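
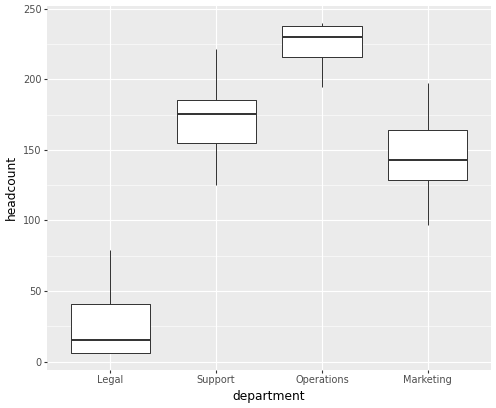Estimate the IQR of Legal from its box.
Q3 ≈ 40, Q1 ≈ 0; IQR ≈ 40.

≈ 40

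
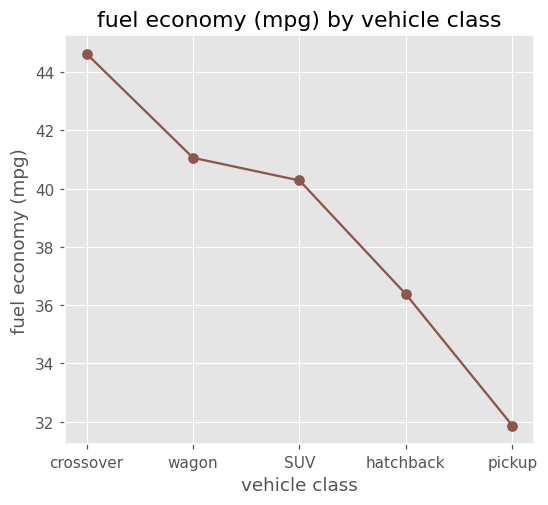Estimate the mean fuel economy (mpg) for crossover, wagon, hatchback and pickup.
(44 + 42 + 36 + 32) / 4 ≈ 38.

≈ 38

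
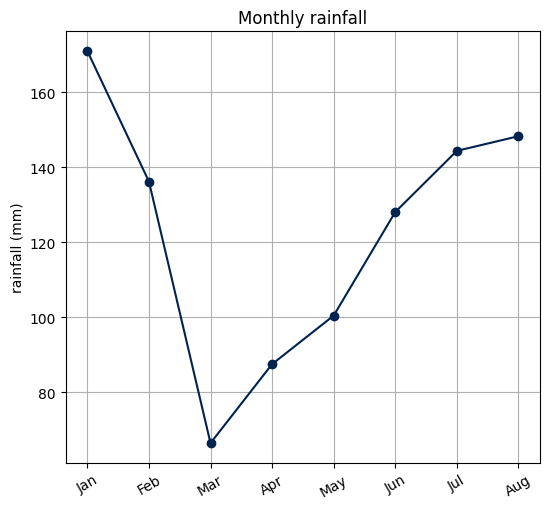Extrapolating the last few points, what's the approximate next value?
≈ 160

Last three: 130, 140, 150 → slope ≈ 10/step → next ≈ 160.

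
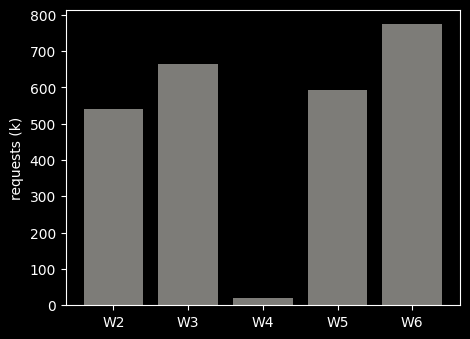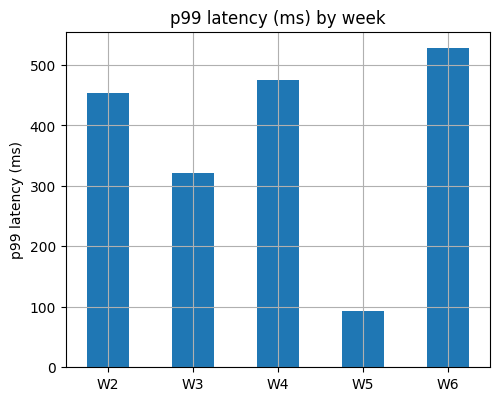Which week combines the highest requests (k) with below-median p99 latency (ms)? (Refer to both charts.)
W3

Chart 2 median p99 latency (ms) ≈ 450; below-median weeks: W3, W5. Among those, W3 has the highest requests (k) (≈ 700).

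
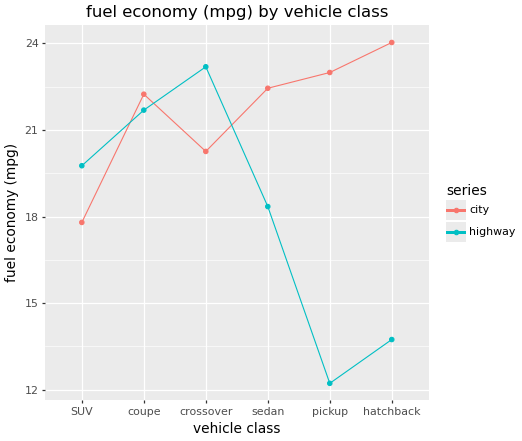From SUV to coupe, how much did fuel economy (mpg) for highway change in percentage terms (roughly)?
≈ +10%

SUV ≈ 20, coupe ≈ 22; (22 − 20) / 20 ≈ +10%.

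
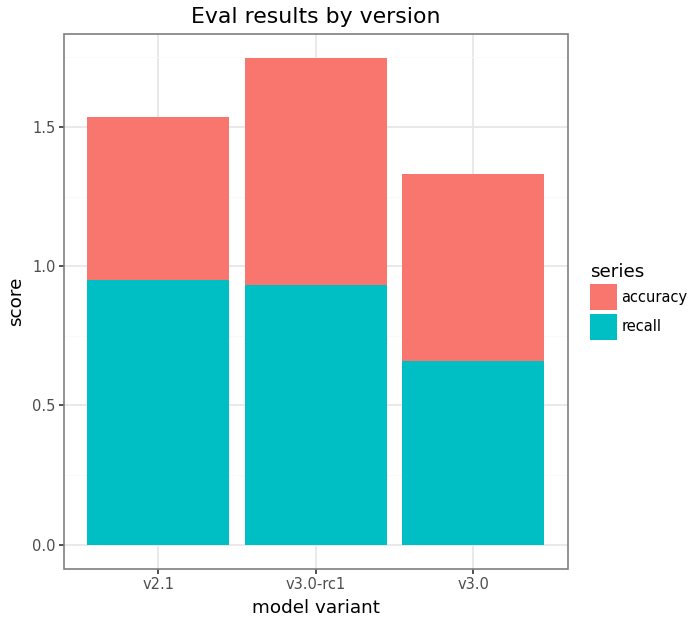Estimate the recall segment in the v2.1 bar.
≈ 1.0

recall top ≈ 1.0, bottom ≈ 0.0; segment ≈ 1.0.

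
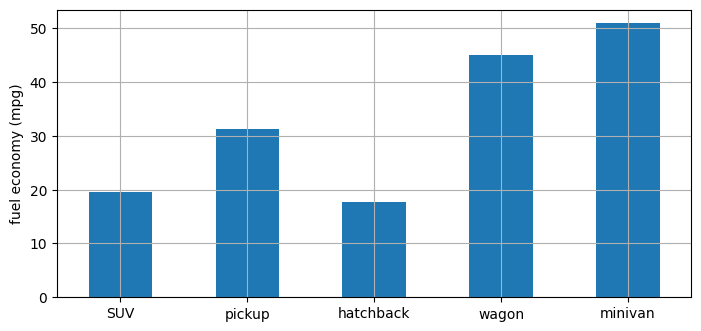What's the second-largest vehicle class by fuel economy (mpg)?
Top 3: minivan ≈ 50, wagon ≈ 45, pickup ≈ 30.

wagon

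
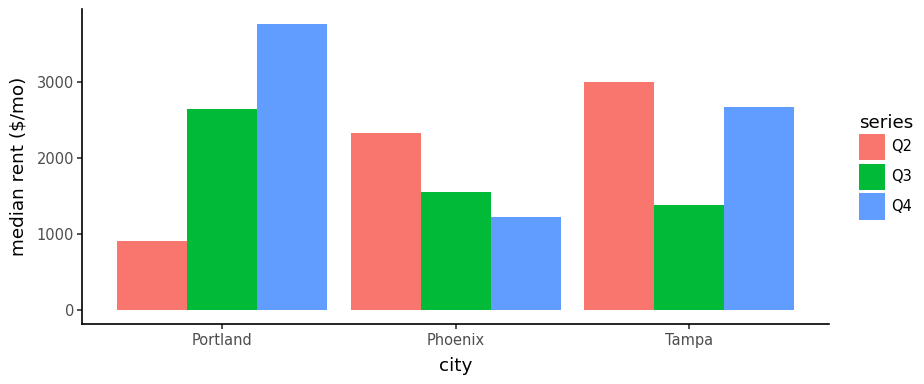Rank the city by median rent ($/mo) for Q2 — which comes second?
Phoenix

Top 3 for Q2: Tampa ≈ 3000, Phoenix ≈ 2500, Portland ≈ 1000.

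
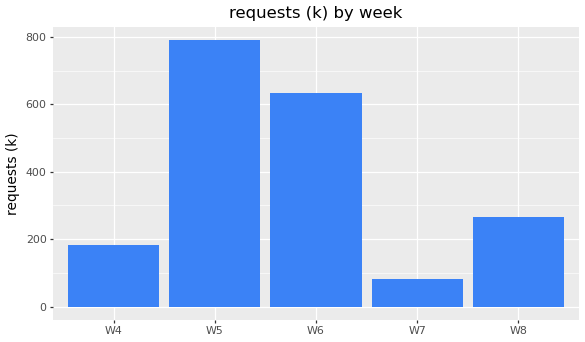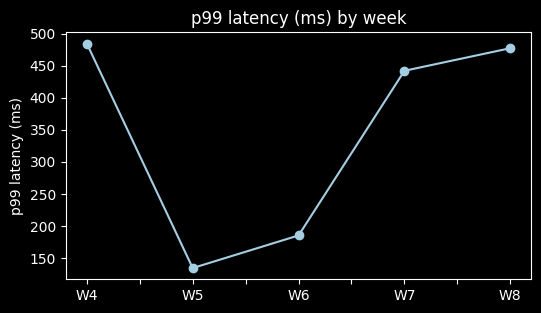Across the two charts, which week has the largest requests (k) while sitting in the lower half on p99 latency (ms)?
W5

Chart 2 median p99 latency (ms) ≈ 450; below-median weeks: W5, W6. Among those, W5 has the highest requests (k) (≈ 800).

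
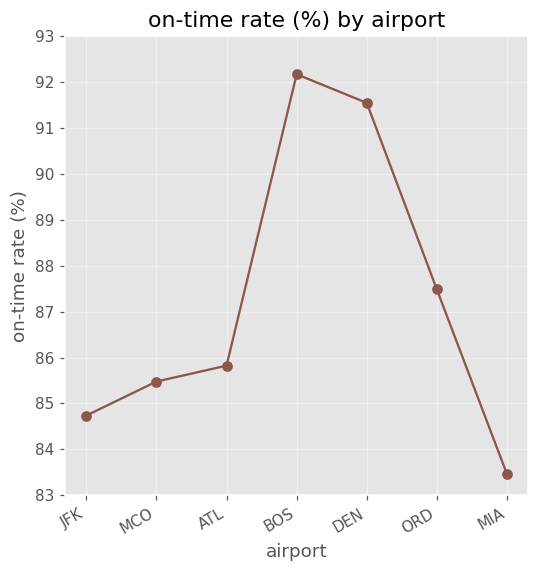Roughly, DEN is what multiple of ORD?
≈ 1.06×

DEN ≈ 92, ORD ≈ 87; 92/87 ≈ 1.06.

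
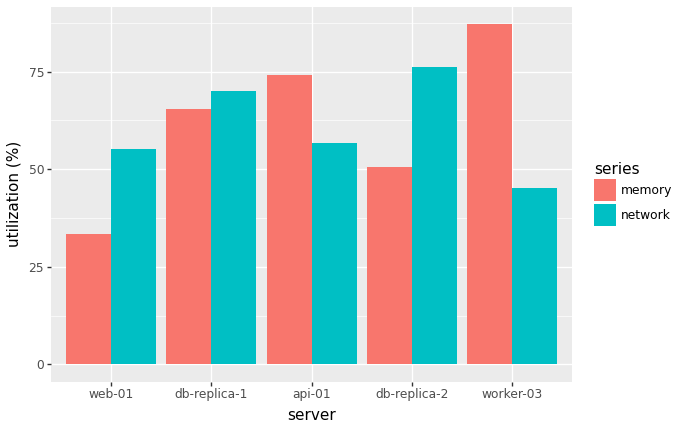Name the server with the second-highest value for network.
Top 3 for network: db-replica-2 ≈ 80, db-replica-1 ≈ 70, api-01 ≈ 60.

db-replica-1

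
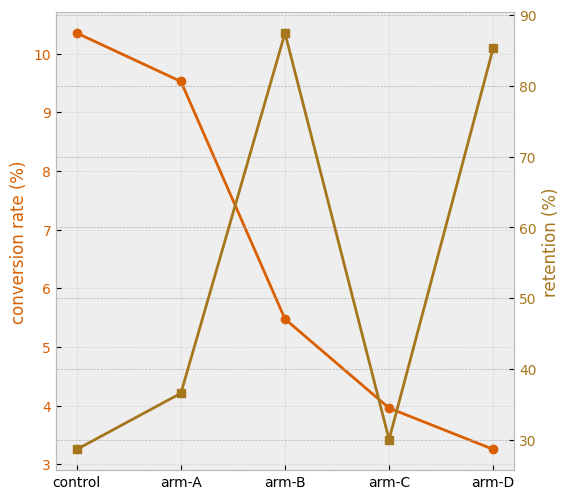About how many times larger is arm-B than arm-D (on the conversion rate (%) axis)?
≈ 1.67×

arm-B ≈ 5, arm-D ≈ 3; 5/3 ≈ 1.67.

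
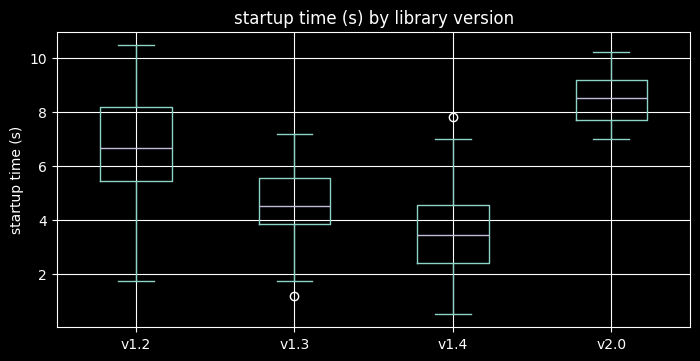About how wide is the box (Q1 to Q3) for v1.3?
≈ 1.5

Q3 ≈ 5.5, Q1 ≈ 4.0; IQR ≈ 1.5.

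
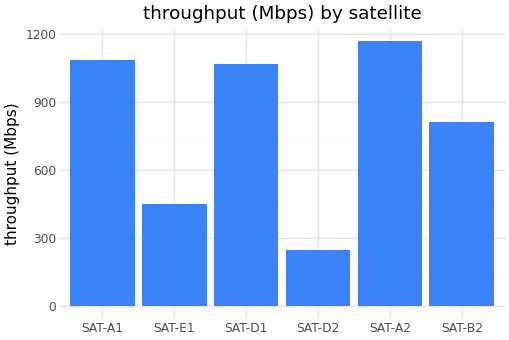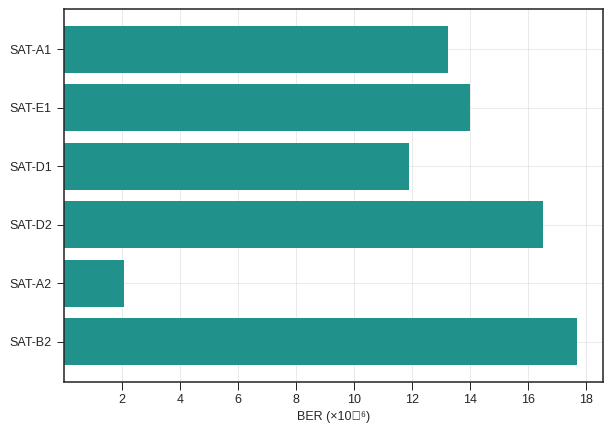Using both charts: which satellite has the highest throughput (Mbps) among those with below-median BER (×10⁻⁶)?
SAT-A2

Chart 2 median BER (×10⁻⁶) ≈ 14; below-median satellites: SAT-A1, SAT-D1, SAT-A2. Among those, SAT-A2 has the highest throughput (Mbps) (≈ 1200).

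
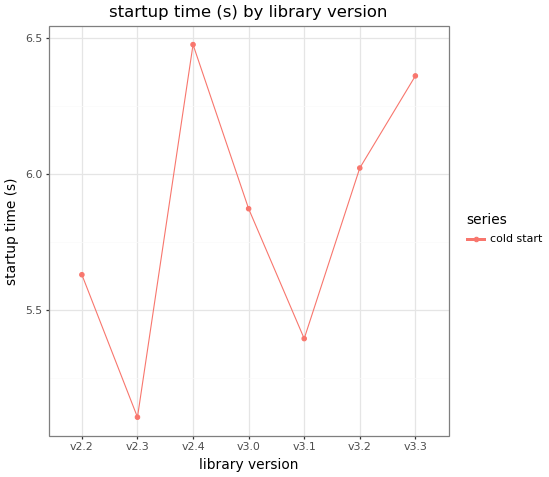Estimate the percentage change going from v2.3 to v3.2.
≈ +15.4%

v2.3 ≈ 5.2, v3.2 ≈ 6.0; (6.0 − 5.2) / 5.2 ≈ +15.4%.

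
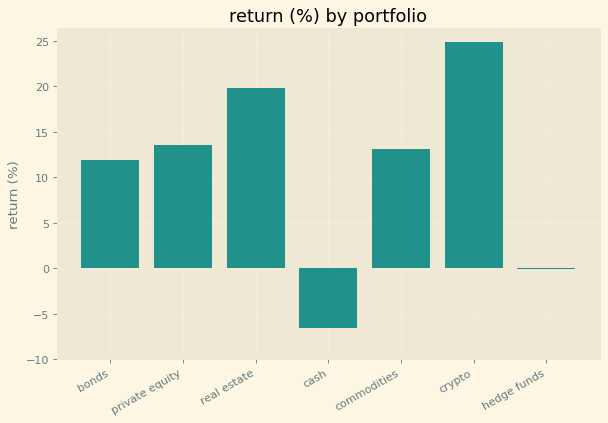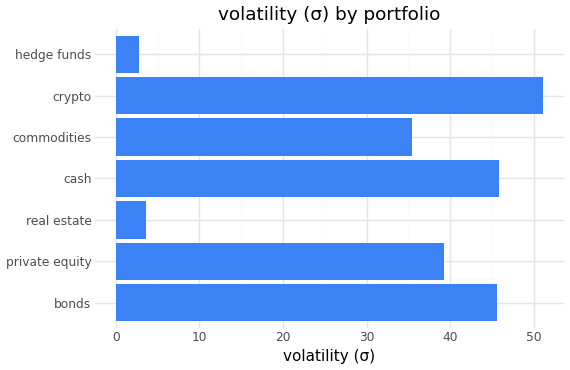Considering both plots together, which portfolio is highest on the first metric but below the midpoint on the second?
Chart 2 median volatility (σ) ≈ 40; below-median portfolios: real estate, commodities, hedge funds. Among those, real estate has the highest return (%) (≈ 20).

real estate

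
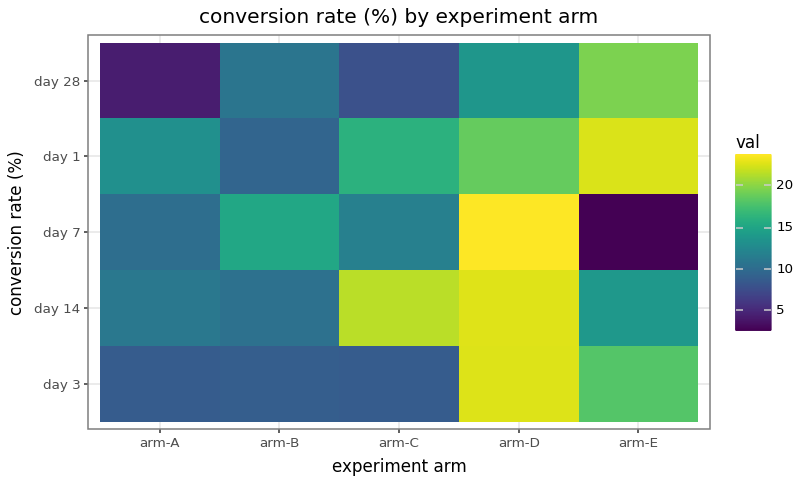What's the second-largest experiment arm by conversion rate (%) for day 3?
arm-E

Top 3 for day 3: arm-D ≈ 22, arm-E ≈ 18, arm-B ≈ 8.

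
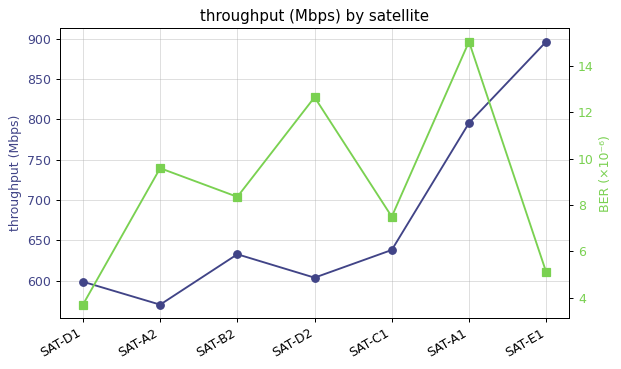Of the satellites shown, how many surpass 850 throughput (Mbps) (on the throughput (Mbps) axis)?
Above 850: SAT-E1.

1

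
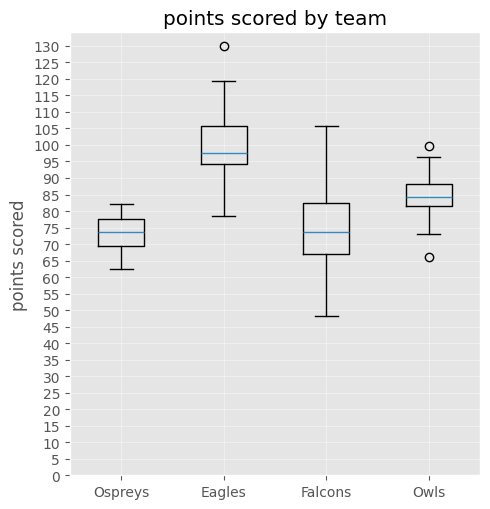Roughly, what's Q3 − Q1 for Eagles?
≈ 10

Q3 ≈ 105, Q1 ≈ 95; IQR ≈ 10.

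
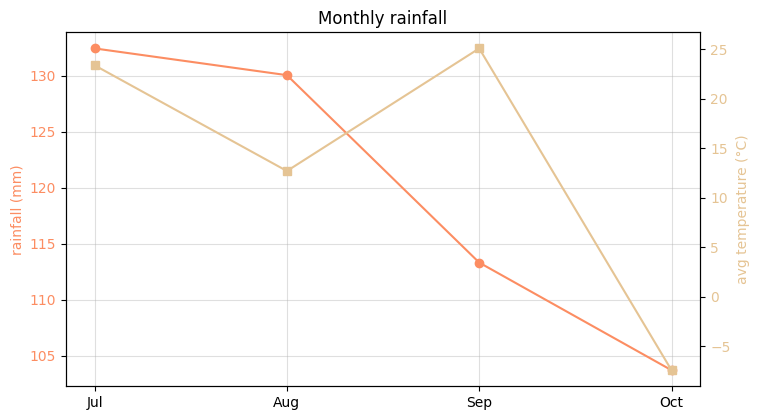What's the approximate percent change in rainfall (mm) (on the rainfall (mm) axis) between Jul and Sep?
Jul ≈ 130, Sep ≈ 115; (115 − 130) / 130 ≈ -11.5%.

≈ -11.5%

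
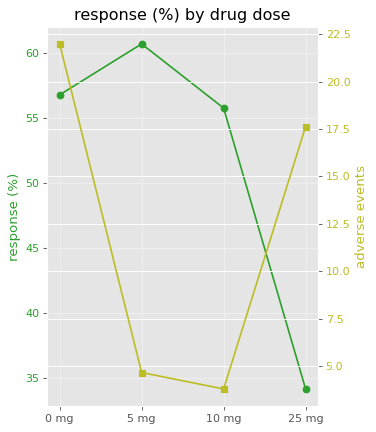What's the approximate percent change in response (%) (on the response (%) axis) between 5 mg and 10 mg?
5 mg ≈ 60, 10 mg ≈ 55; (55 − 60) / 60 ≈ -8.3%.

≈ -8.3%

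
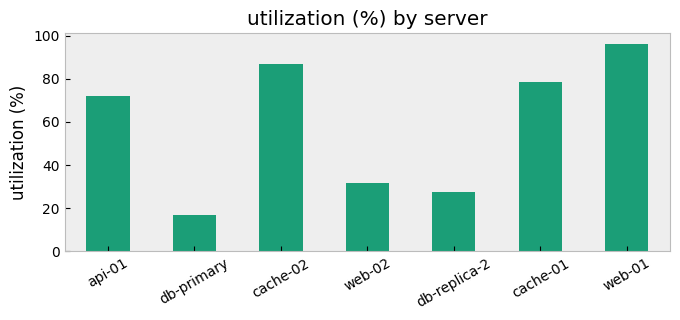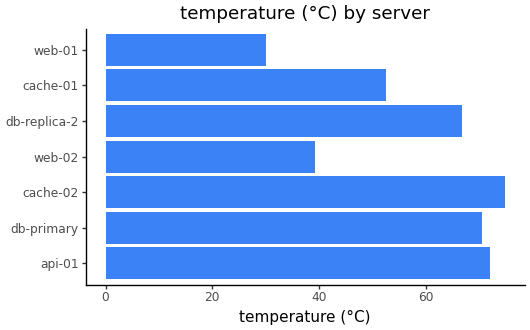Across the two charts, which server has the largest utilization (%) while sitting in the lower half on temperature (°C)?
web-01

Chart 2 median temperature (°C) ≈ 70; below-median servers: web-02, cache-01, web-01. Among those, web-01 has the highest utilization (%) (≈ 100).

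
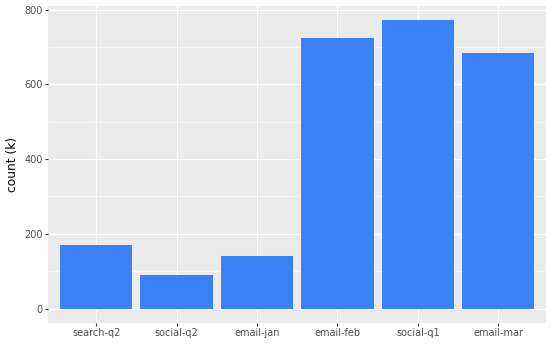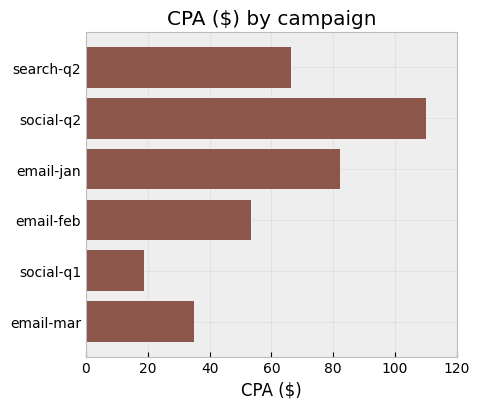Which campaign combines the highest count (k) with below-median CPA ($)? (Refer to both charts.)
social-q1

Chart 2 median CPA ($) ≈ 60; below-median campaigns: email-feb, social-q1, email-mar. Among those, social-q1 has the highest count (k) (≈ 800).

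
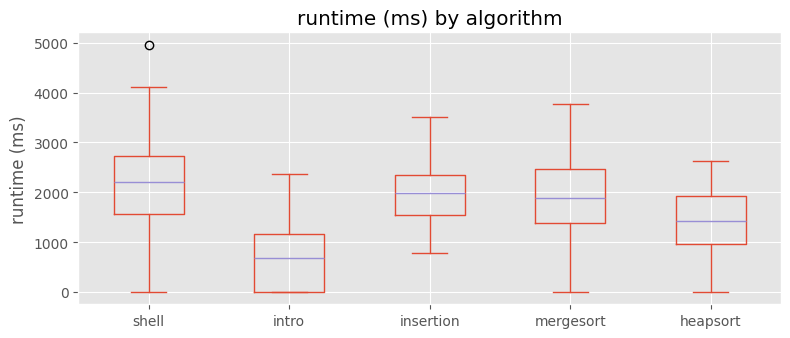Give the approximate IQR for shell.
Q3 ≈ 2800, Q1 ≈ 1600; IQR ≈ 1200.

≈ 1200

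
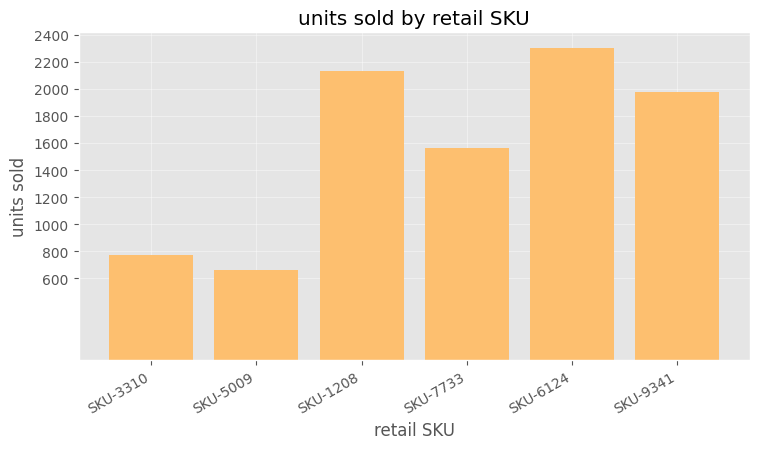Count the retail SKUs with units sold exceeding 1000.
4

Above 1000: SKU-1208, SKU-7733, SKU-6124, SKU-9341.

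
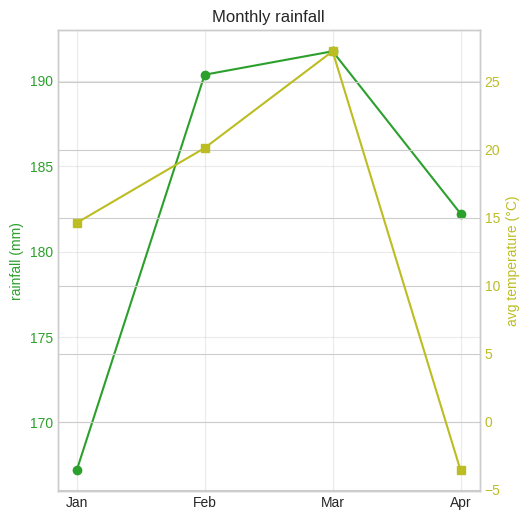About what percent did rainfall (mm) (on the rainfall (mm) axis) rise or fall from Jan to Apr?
Jan ≈ 165, Apr ≈ 180; (180 − 165) / 165 ≈ +9.1%.

≈ +9.1%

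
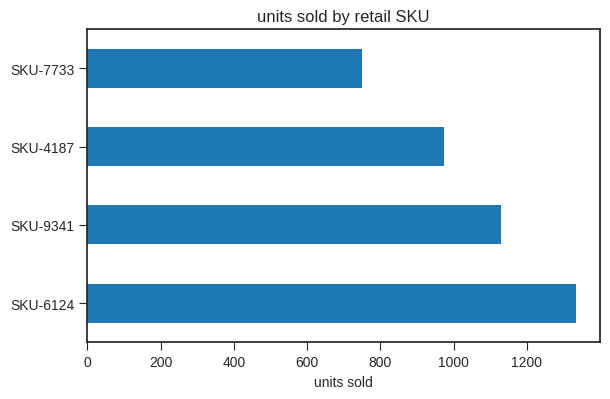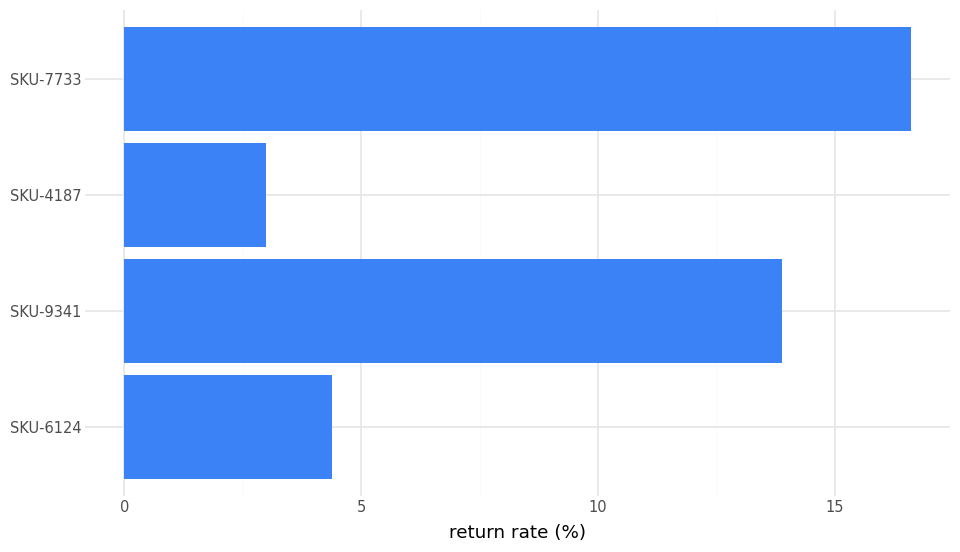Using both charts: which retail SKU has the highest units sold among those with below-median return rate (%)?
SKU-6124

Chart 2 median return rate (%) ≈ 10; below-median retail SKUs: SKU-6124, SKU-4187. Among those, SKU-6124 has the highest units sold (≈ 1400).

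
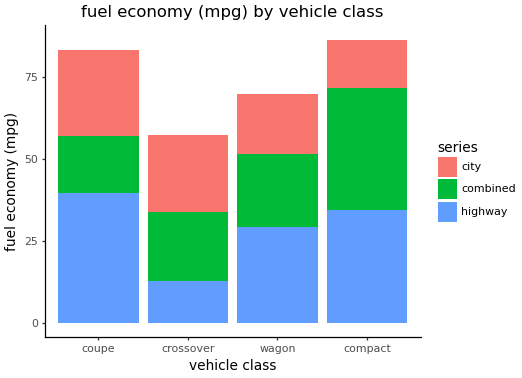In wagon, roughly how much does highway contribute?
≈ 30

highway top ≈ 30, bottom ≈ 0; segment ≈ 30.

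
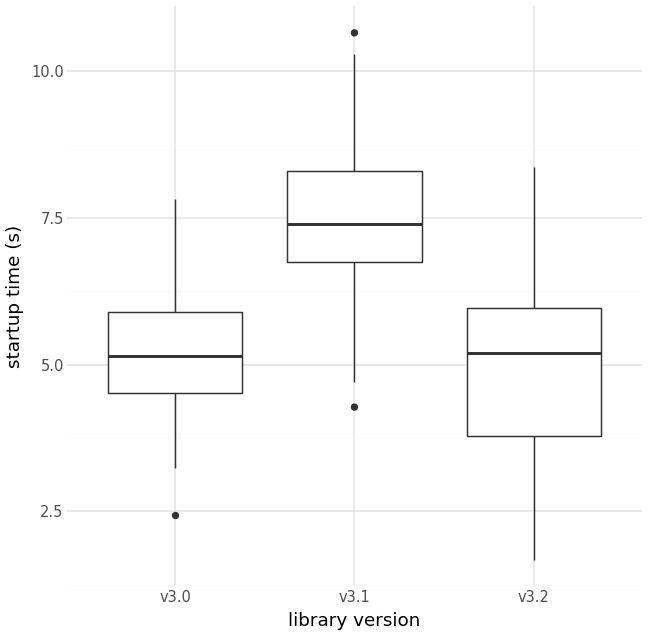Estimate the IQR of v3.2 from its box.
Q3 ≈ 6.0, Q1 ≈ 4.0; IQR ≈ 2.0.

≈ 2.0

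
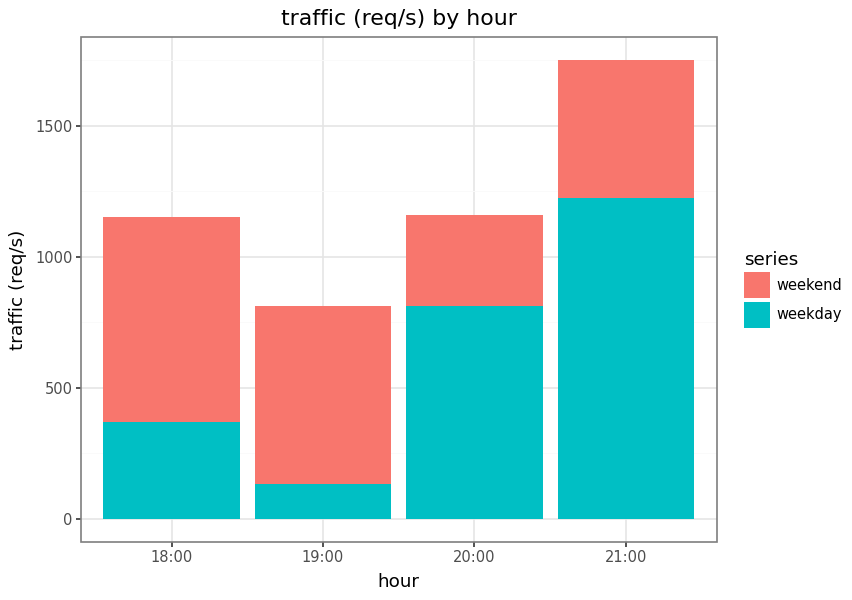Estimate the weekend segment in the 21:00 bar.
≈ 600

weekend top ≈ 1800, bottom ≈ 1200; segment ≈ 600.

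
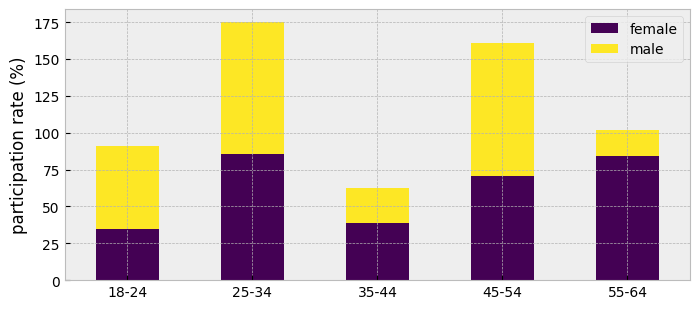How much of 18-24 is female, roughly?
≈ 40

female top ≈ 40, bottom ≈ 0; segment ≈ 40.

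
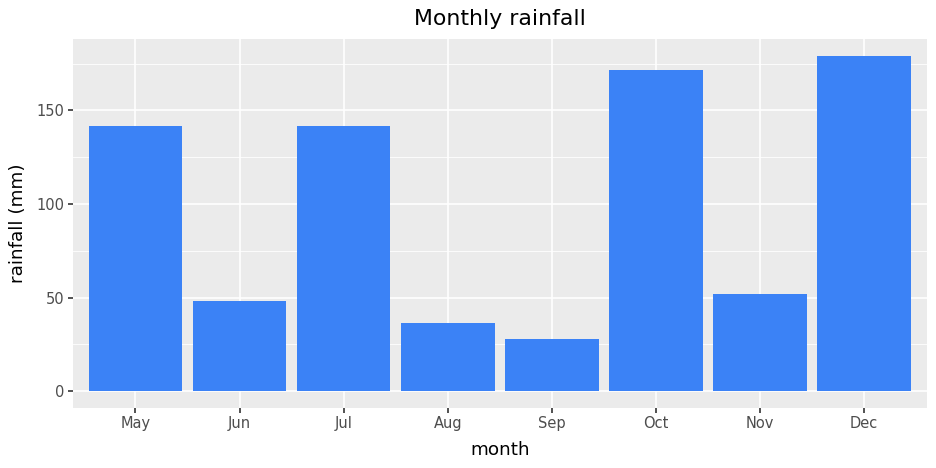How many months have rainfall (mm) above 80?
4

Above 80: May, Jul, Oct, Dec.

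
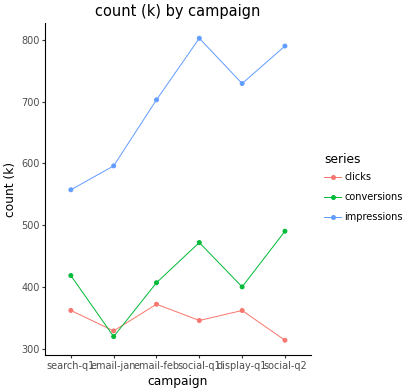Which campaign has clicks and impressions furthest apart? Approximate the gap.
social-q2: clicks ≈ 300, impressions ≈ 800 → gap ≈ 500. Next-largest (social-q1) is only ≈ 450.

social-q2, ≈ 500 k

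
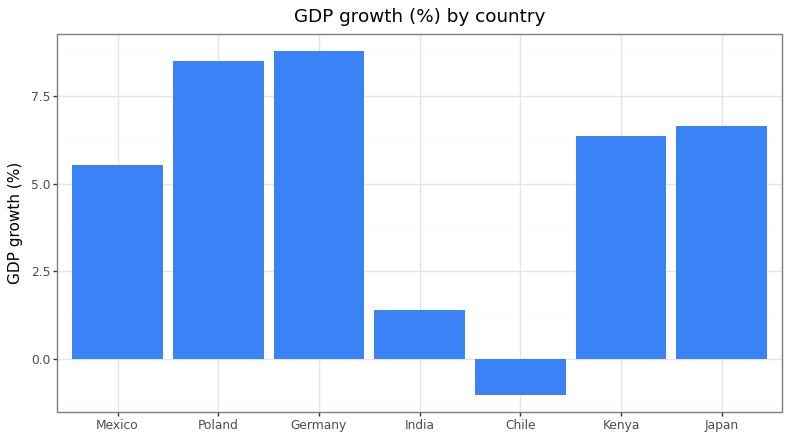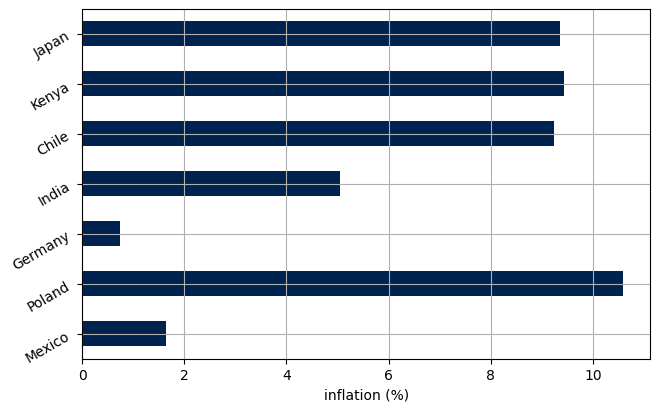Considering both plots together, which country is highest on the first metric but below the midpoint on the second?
Chart 2 median inflation (%) ≈ 9; below-median countries: Mexico, Germany, India. Among those, Germany has the highest GDP growth (%) (≈ 9).

Germany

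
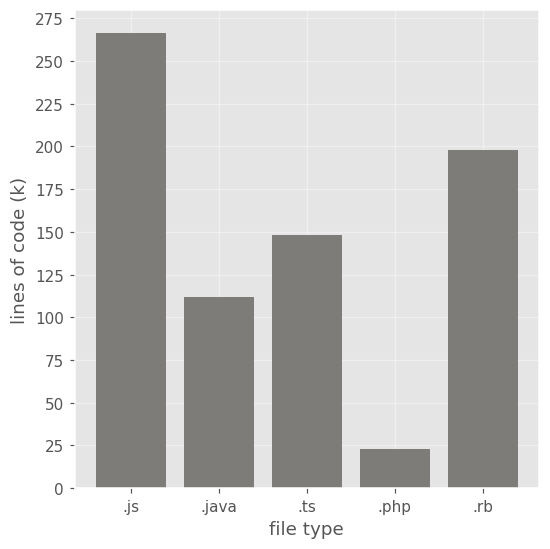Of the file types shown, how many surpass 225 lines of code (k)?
Above 225: .js.

1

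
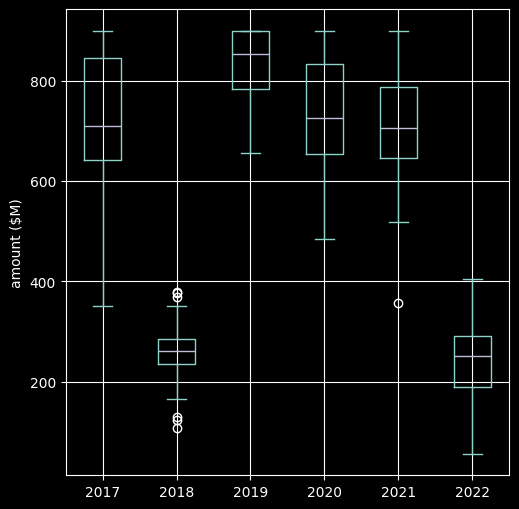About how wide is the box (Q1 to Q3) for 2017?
≈ 200

Q3 ≈ 800, Q1 ≈ 600; IQR ≈ 200.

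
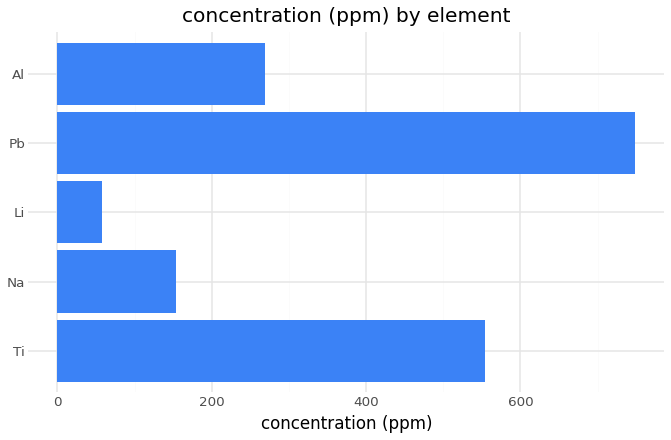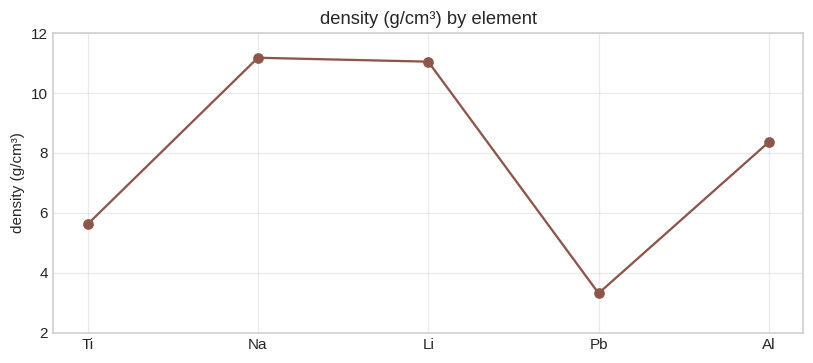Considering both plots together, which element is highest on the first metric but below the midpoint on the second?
Chart 2 median density (g/cm³) ≈ 8; below-median elements: Ti, Pb. Among those, Pb has the highest concentration (ppm) (≈ 700).

Pb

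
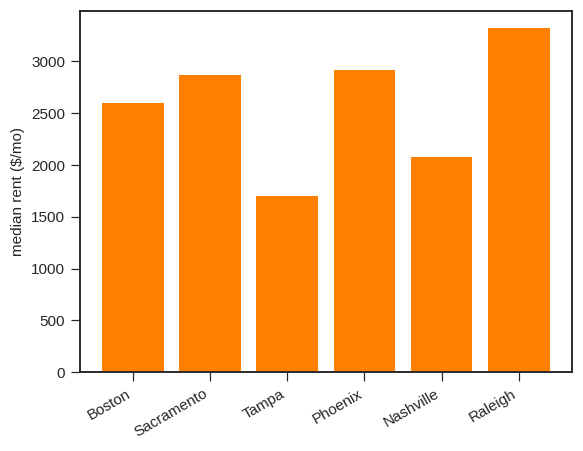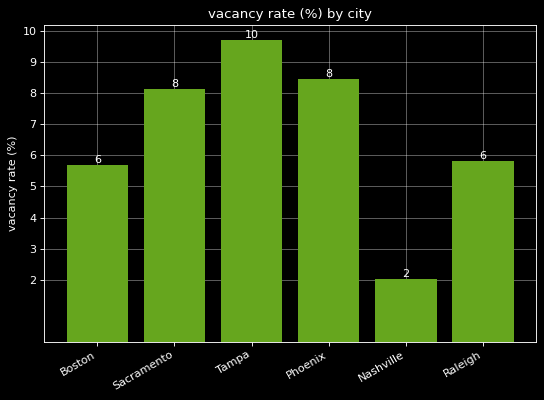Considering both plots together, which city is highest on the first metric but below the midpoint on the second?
Raleigh

Chart 2 median vacancy rate (%) ≈ 7; below-median cities: Boston, Nashville, Raleigh. Among those, Raleigh has the highest median rent ($/mo) (≈ 3500).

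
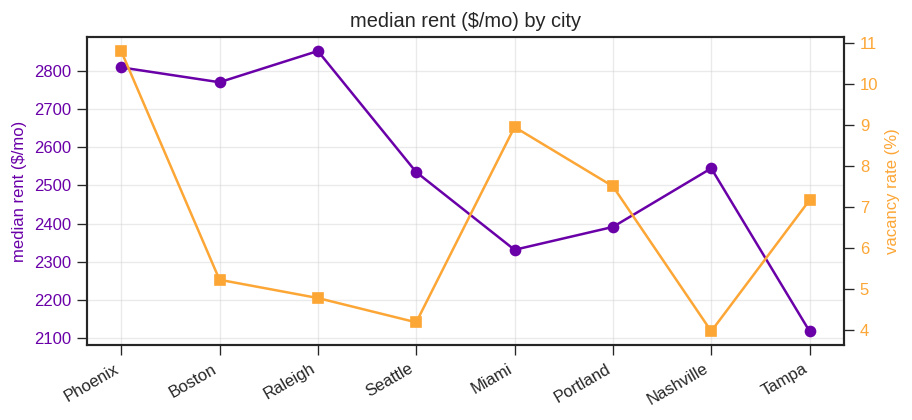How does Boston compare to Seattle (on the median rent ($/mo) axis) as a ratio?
Boston ≈ 2800, Seattle ≈ 2500; 2800/2500 ≈ 1.12.

≈ 1.12×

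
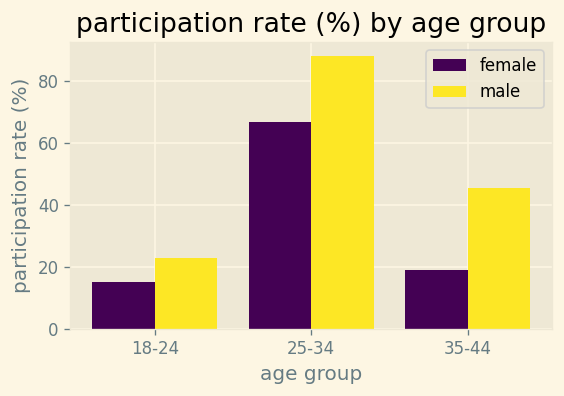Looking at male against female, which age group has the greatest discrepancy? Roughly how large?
35-44: male ≈ 50, female ≈ 20 → gap ≈ 30. Next-largest (25-34) is only ≈ 20.

35-44, ≈ 30 %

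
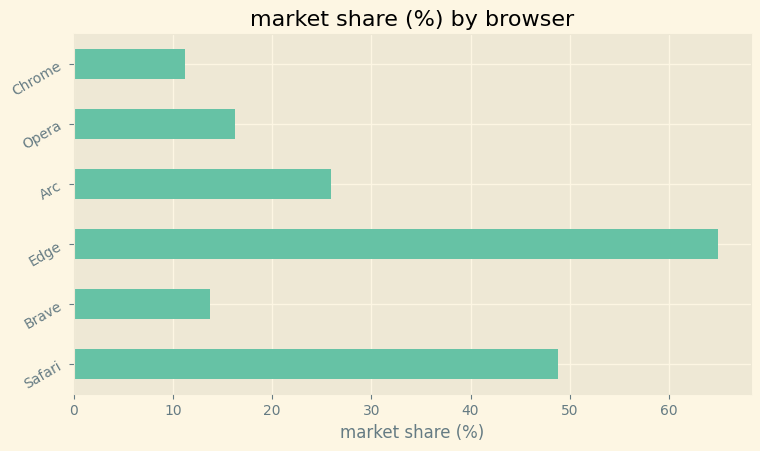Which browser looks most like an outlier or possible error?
Edge

Edge ≈ 60; the rest sit between ≈ 10 and ≈ 50.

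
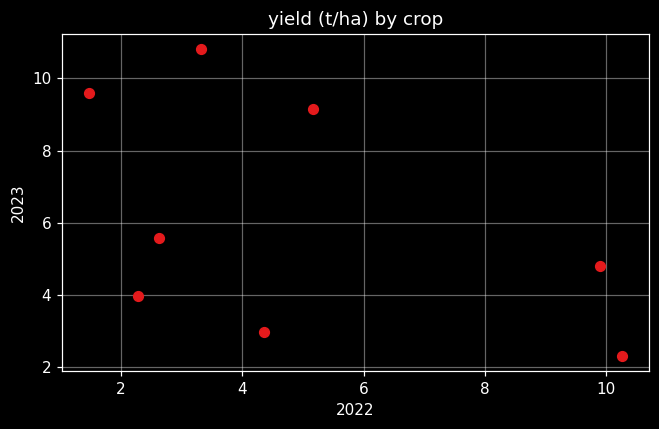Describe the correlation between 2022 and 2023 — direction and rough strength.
Points are negatively correlated; moderate (|r| ≈ 0.5).

negative, moderate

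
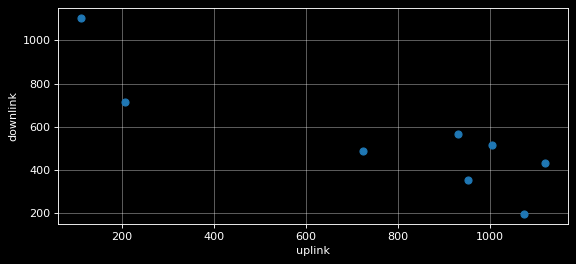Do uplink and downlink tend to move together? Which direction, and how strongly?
negative, strong

Points are negatively correlated; strong (|r| ≈ 0.9).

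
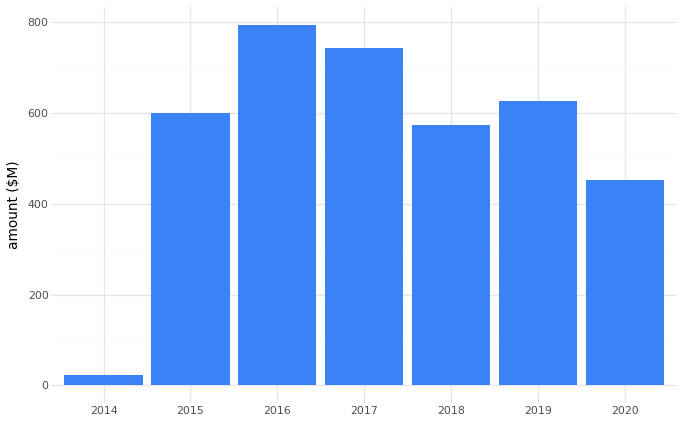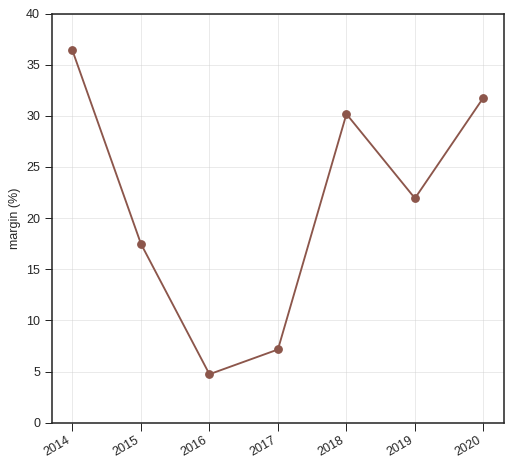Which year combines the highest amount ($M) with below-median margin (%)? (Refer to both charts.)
2016

Chart 2 median margin (%) ≈ 20; below-median years: 2015, 2016, 2017. Among those, 2016 has the highest amount ($M) (≈ 800).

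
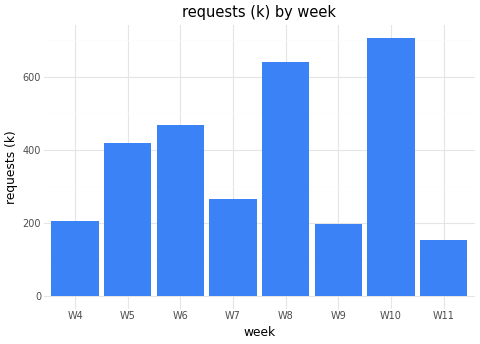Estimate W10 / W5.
W10 ≈ 700, W5 ≈ 400; 700/400 ≈ 1.75.

≈ 1.75×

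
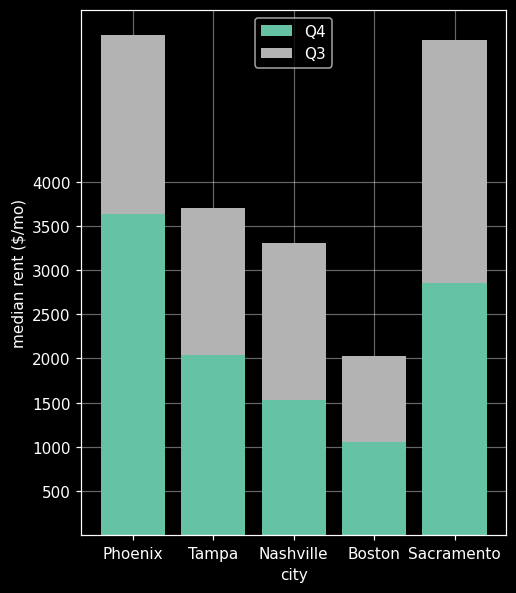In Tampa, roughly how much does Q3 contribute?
≈ 1500

Q3 top ≈ 3500, bottom ≈ 2000; segment ≈ 1500.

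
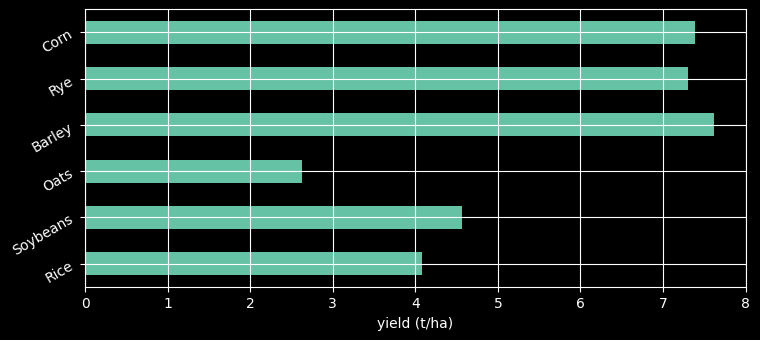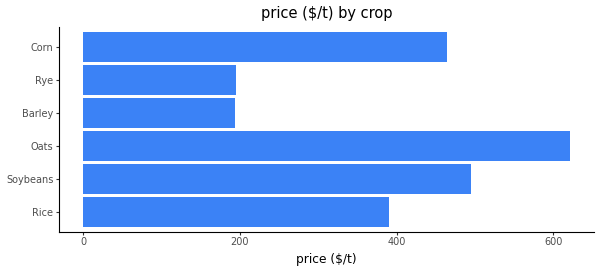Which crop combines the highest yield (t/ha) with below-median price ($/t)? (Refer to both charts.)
Chart 2 median price ($/t) ≈ 400; below-median crops: Rice, Barley, Rye. Among those, Barley has the highest yield (t/ha) (≈ 8).

Barley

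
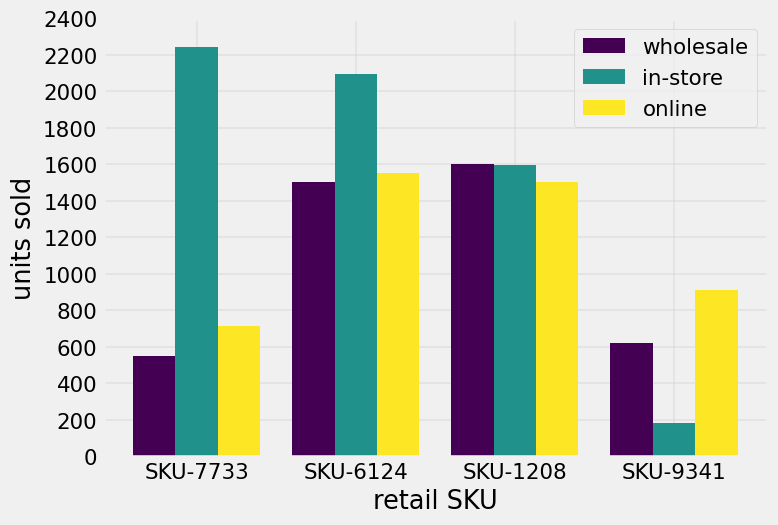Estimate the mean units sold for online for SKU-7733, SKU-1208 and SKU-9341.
(800 + 1600 + 1000) / 3 ≈ 1133.

≈ 1133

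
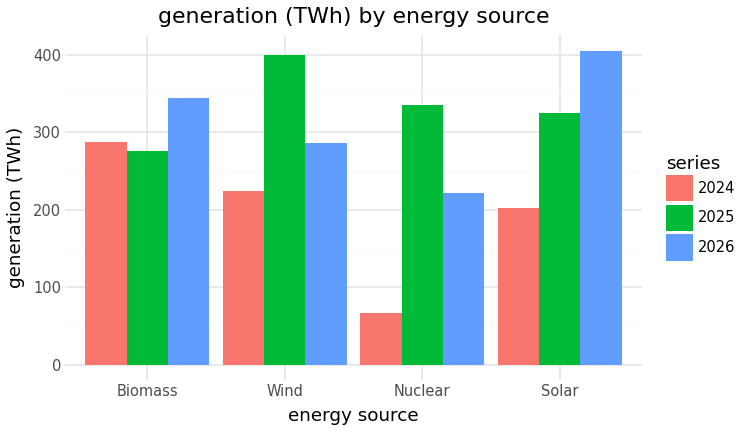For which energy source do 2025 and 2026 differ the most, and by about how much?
Nuclear, ≈ 150 TWh

Nuclear: 2025 ≈ 350, 2026 ≈ 200 → gap ≈ 150. Next-largest (Wind) is only ≈ 100.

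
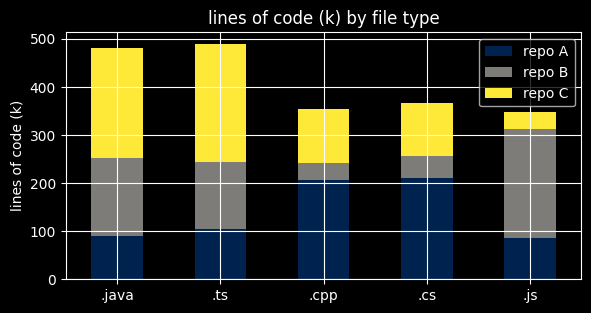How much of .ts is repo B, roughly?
repo B top ≈ 250, bottom ≈ 100; segment ≈ 150.

≈ 150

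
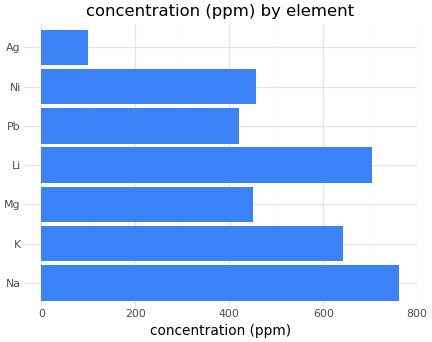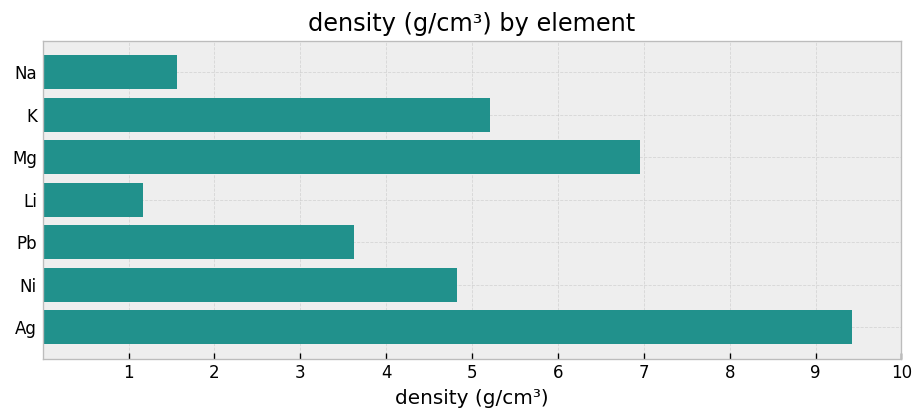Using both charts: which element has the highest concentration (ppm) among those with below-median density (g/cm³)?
Na

Chart 2 median density (g/cm³) ≈ 5; below-median elements: Na, Li, Pb. Among those, Na has the highest concentration (ppm) (≈ 800).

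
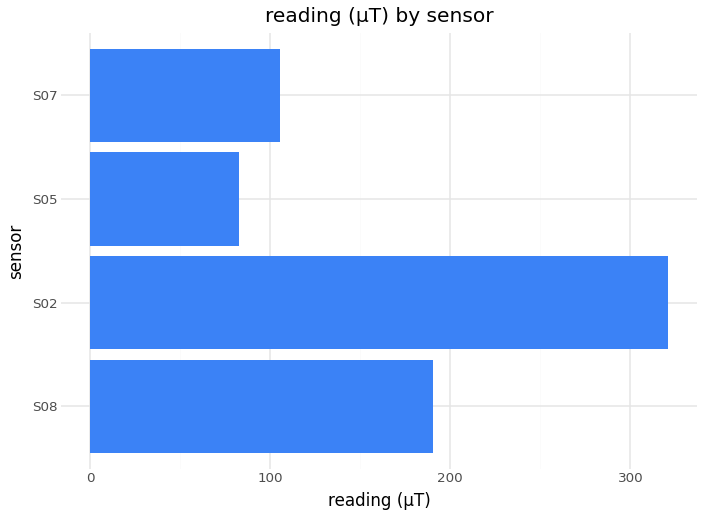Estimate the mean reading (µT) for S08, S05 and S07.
(200 + 100 + 100) / 3 ≈ 133.

≈ 133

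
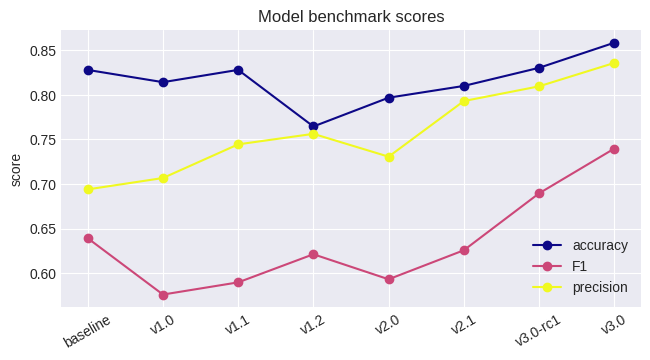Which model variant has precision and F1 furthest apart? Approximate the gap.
v2.1, ≈ 0.15

v2.1: precision ≈ 0.80, F1 ≈ 0.65 → gap ≈ 0.15. Next-largest (v1.1) is only ≈ 0.15.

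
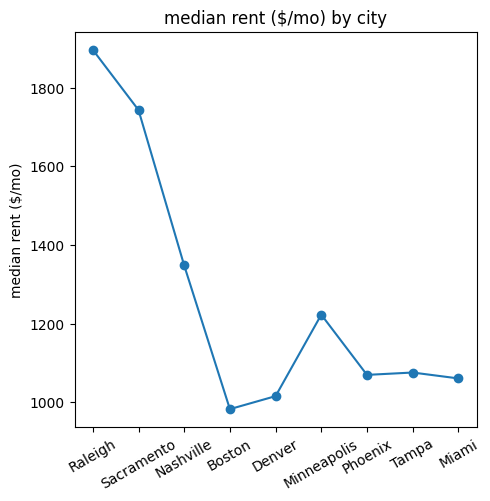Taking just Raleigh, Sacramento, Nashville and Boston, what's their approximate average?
(1900 + 1700 + 1300 + 1000) / 4 ≈ 1475.

≈ 1475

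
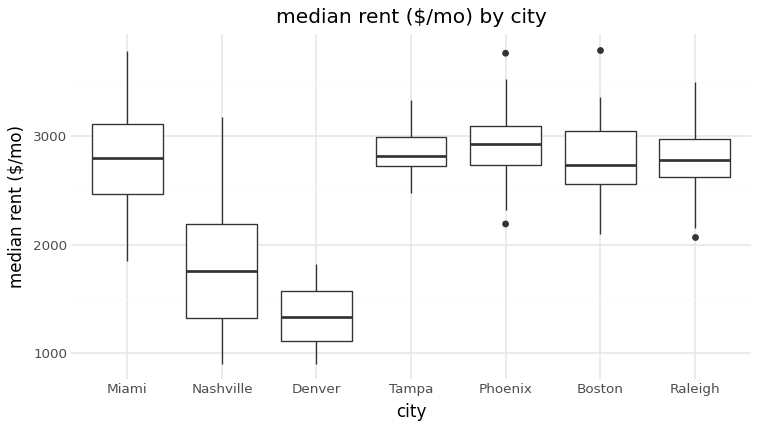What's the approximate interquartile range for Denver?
≈ 400

Q3 ≈ 1600, Q1 ≈ 1200; IQR ≈ 400.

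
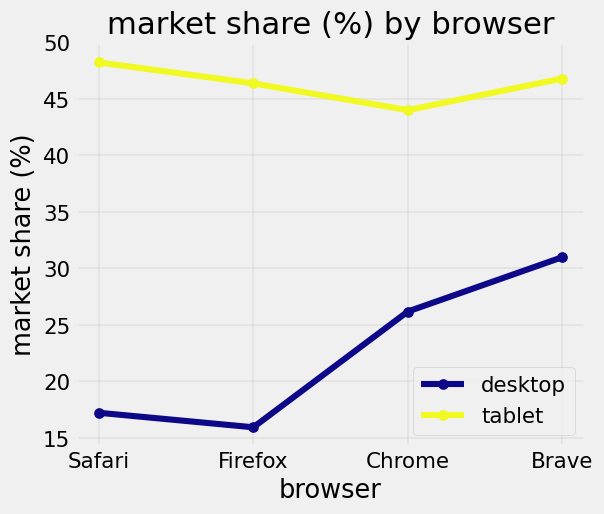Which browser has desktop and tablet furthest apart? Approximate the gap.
Safari: desktop ≈ 15, tablet ≈ 50 → gap ≈ 35. Next-largest (Firefox) is only ≈ 30.

Safari, ≈ 35 %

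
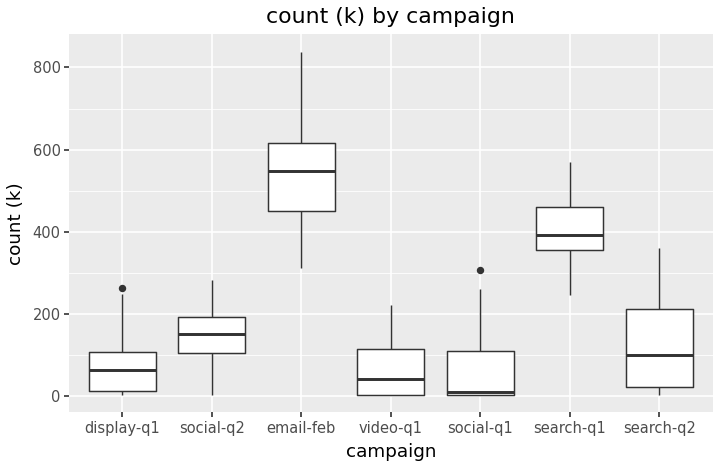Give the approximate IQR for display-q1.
Q3 ≈ 100, Q1 ≈ 0; IQR ≈ 100.

≈ 100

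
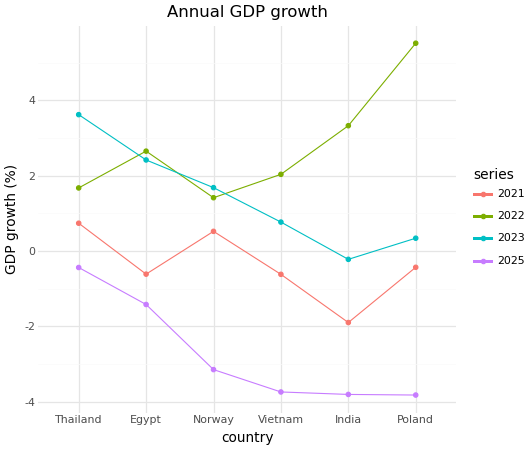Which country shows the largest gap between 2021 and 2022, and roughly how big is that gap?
Poland, ≈ 6 %

Poland: 2021 ≈ 0, 2022 ≈ 6 → gap ≈ 6. Next-largest (India) is only ≈ 5.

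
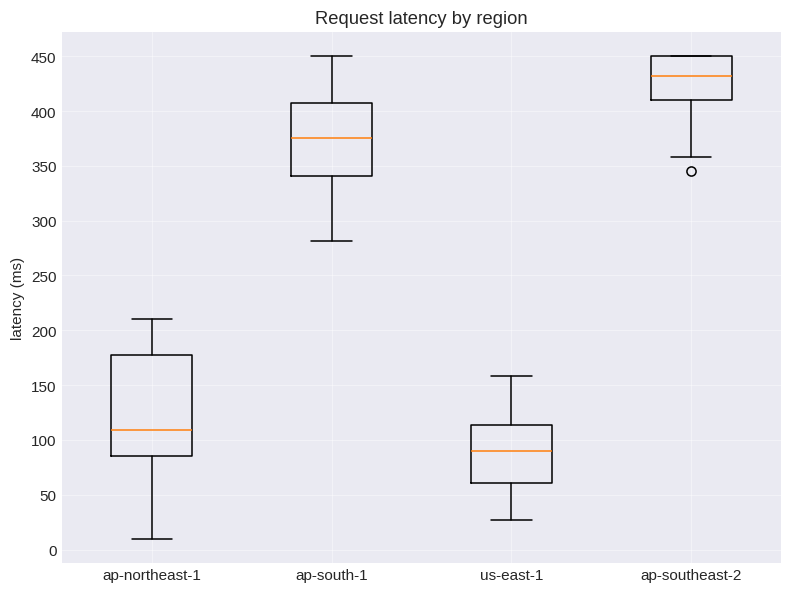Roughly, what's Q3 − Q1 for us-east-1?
≈ 50

Q3 ≈ 100, Q1 ≈ 50; IQR ≈ 50.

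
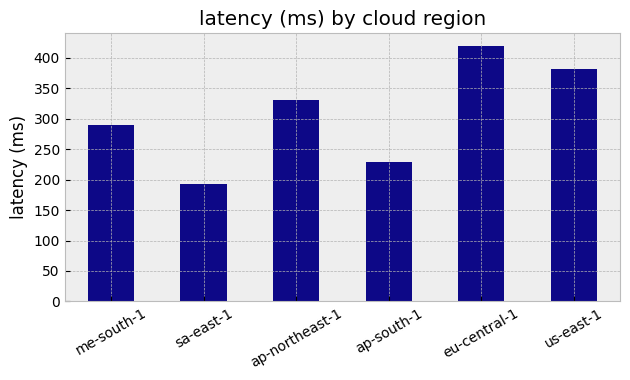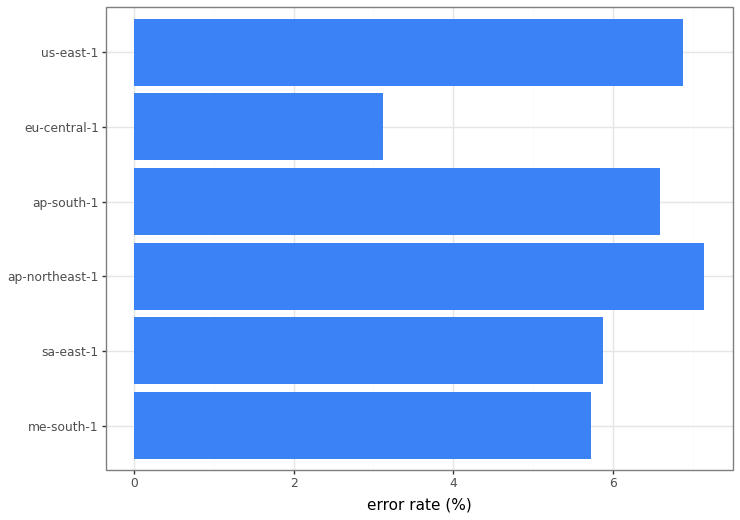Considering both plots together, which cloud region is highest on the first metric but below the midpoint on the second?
eu-central-1

Chart 2 median error rate (%) ≈ 6; below-median cloud regions: me-south-1, sa-east-1, eu-central-1. Among those, eu-central-1 has the highest latency (ms) (≈ 400).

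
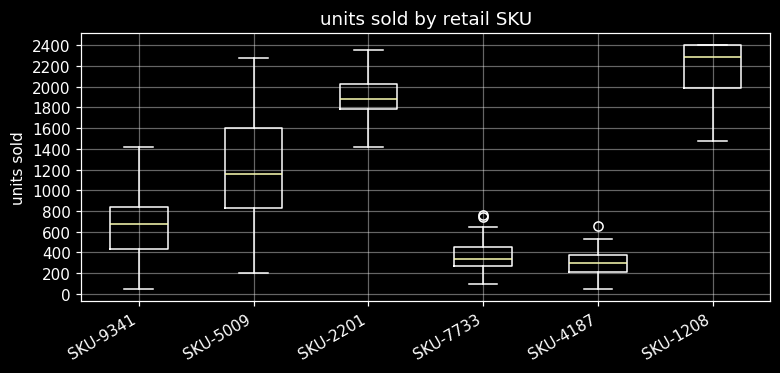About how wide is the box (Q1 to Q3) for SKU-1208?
≈ 400

Q3 ≈ 2400, Q1 ≈ 2000; IQR ≈ 400.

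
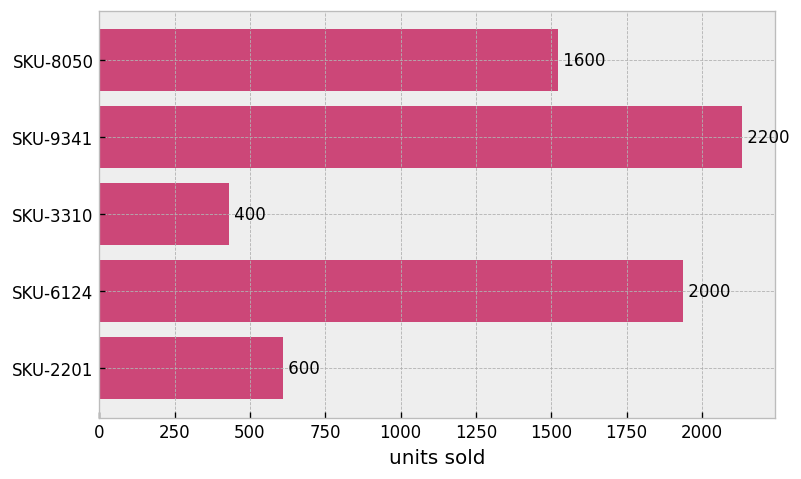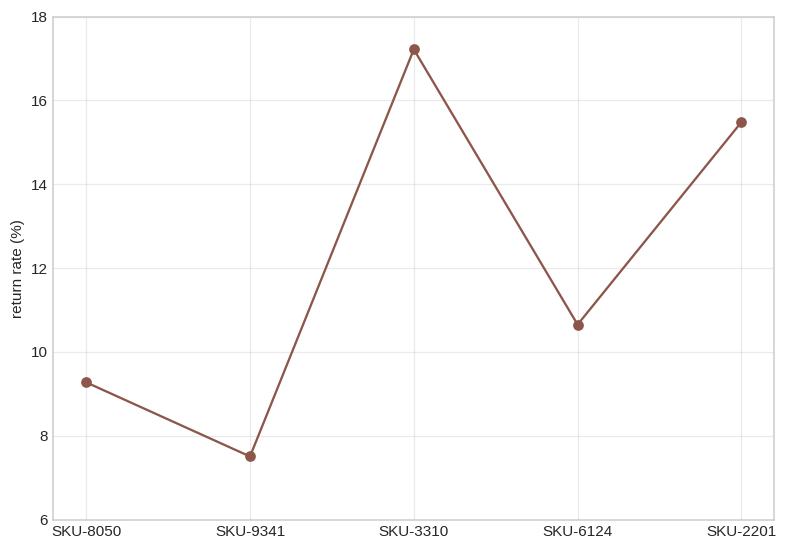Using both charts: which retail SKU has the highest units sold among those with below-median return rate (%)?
SKU-9341

Chart 2 median return rate (%) ≈ 10; below-median retail SKUs: SKU-8050, SKU-9341. Among those, SKU-9341 has the highest units sold (≈ 2200).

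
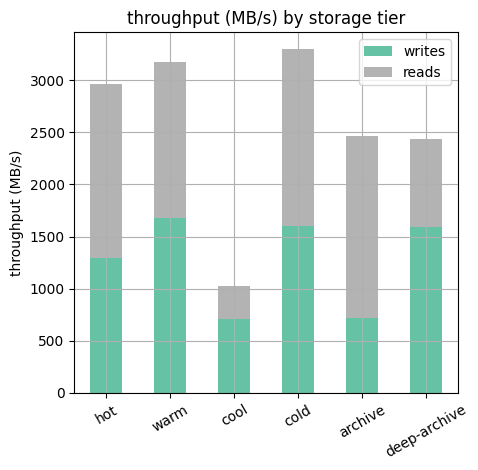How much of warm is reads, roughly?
reads top ≈ 3000, bottom ≈ 1500; segment ≈ 1500.

≈ 1500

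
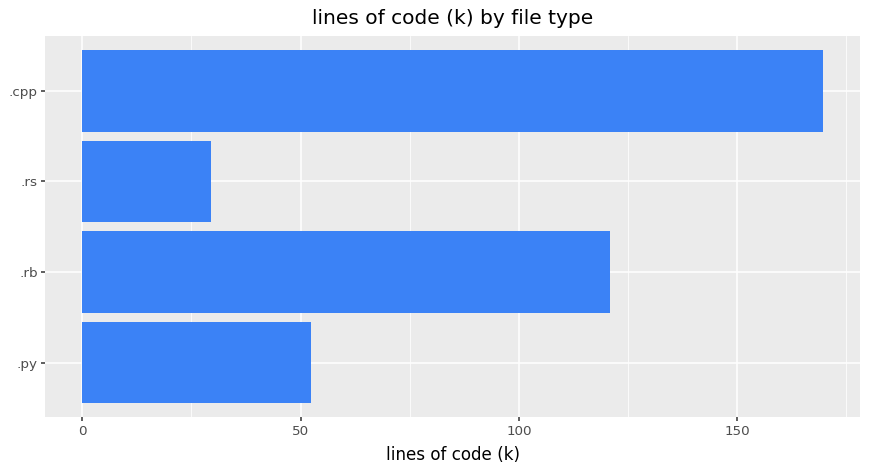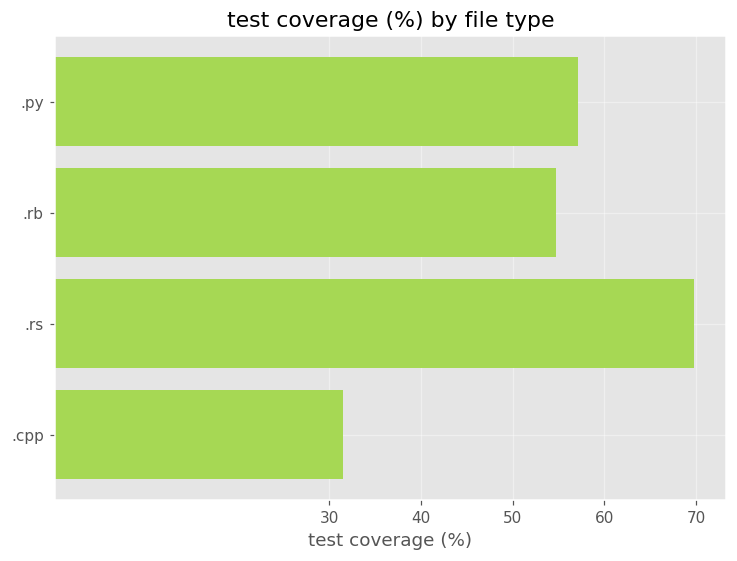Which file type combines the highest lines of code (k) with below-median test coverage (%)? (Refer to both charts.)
Chart 2 median test coverage (%) ≈ 60; below-median file types: .rb, .cpp. Among those, .cpp has the highest lines of code (k) (≈ 160).

.cpp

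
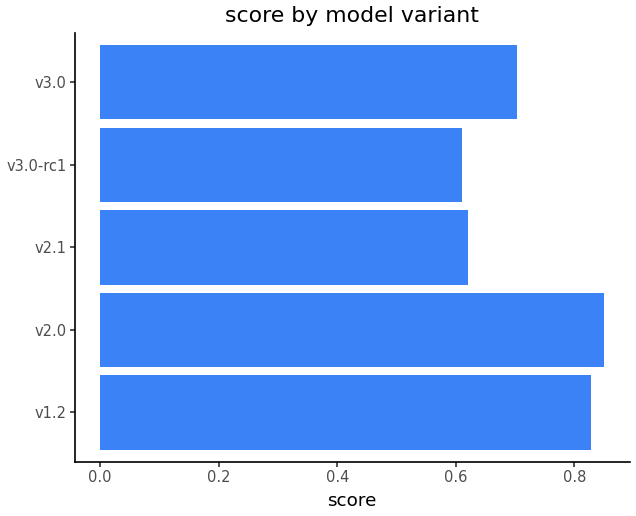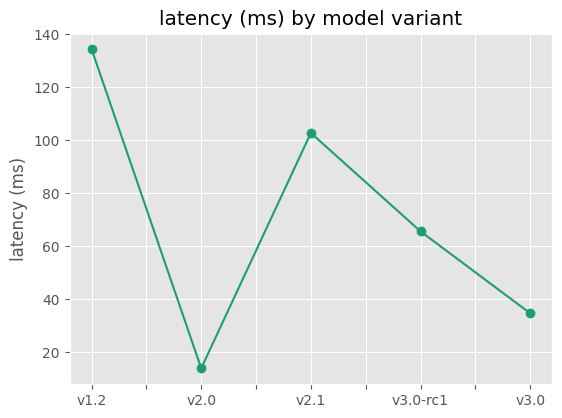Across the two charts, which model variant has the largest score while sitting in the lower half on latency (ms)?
Chart 2 median latency (ms) ≈ 60; below-median model variants: v2.0, v3.0. Among those, v2.0 has the highest score (≈ 0.9).

v2.0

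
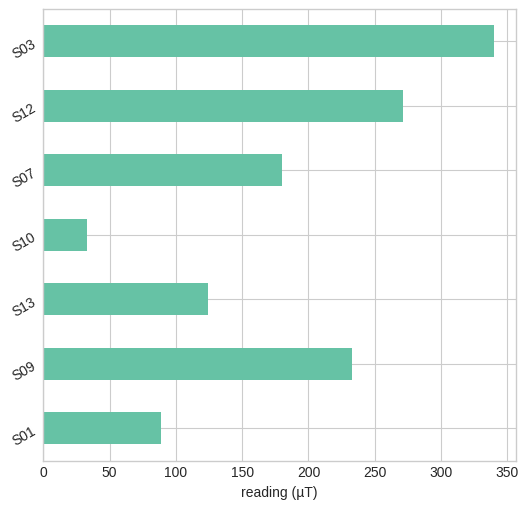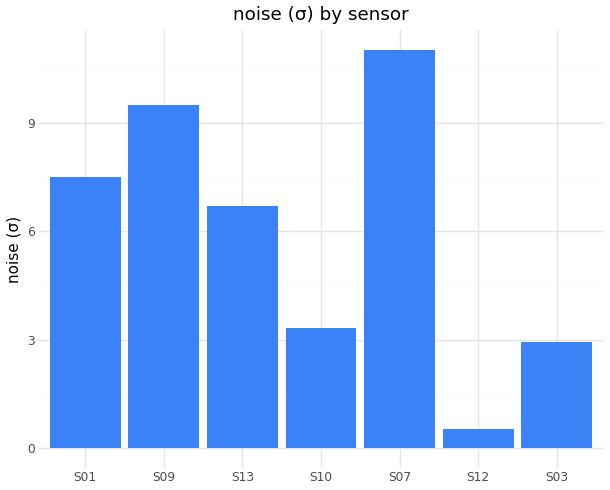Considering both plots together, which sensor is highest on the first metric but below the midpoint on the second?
Chart 2 median noise (σ) ≈ 6; below-median sensors: S10, S12, S03. Among those, S03 has the highest reading (µT) (≈ 350).

S03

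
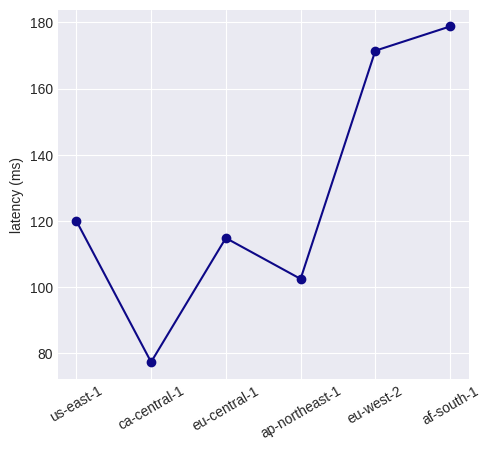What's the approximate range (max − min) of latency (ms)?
Max af-south-1 ≈ 180, min ca-central-1 ≈ 80; range ≈ 100.

≈ 100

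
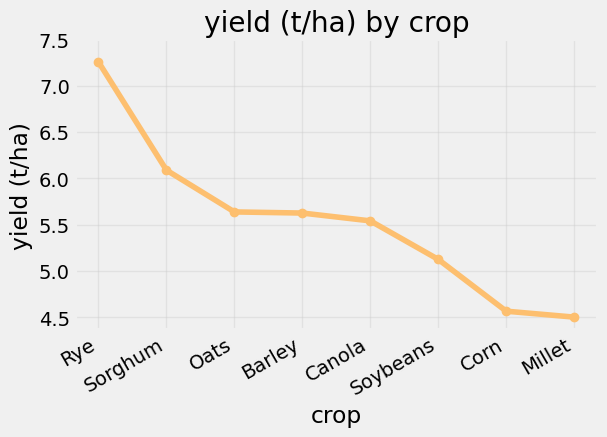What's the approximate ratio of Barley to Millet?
Barley ≈ 5.5, Millet ≈ 4.5; 5.5/4.5 ≈ 1.22.

≈ 1.22×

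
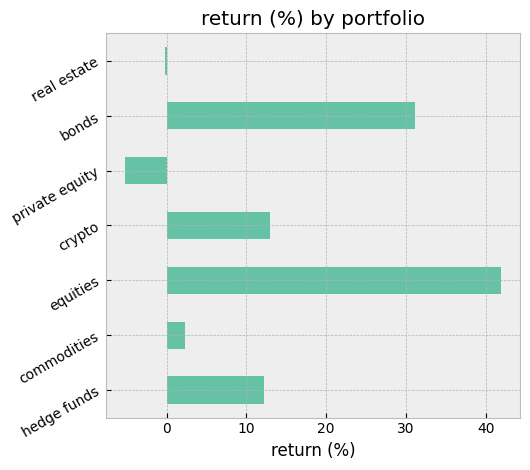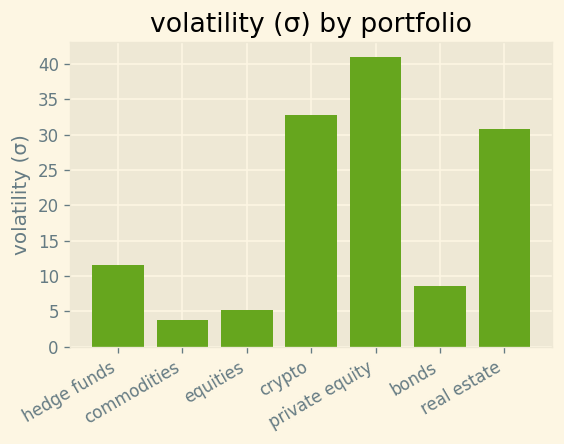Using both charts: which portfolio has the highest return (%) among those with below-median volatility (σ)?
equities

Chart 2 median volatility (σ) ≈ 10; below-median portfolios: commodities, equities, bonds. Among those, equities has the highest return (%) (≈ 40).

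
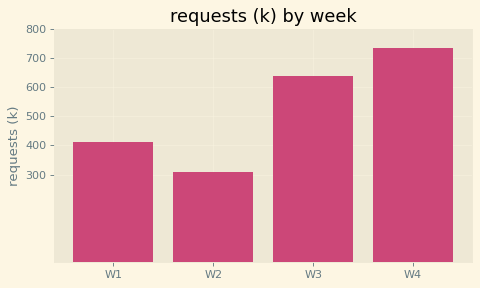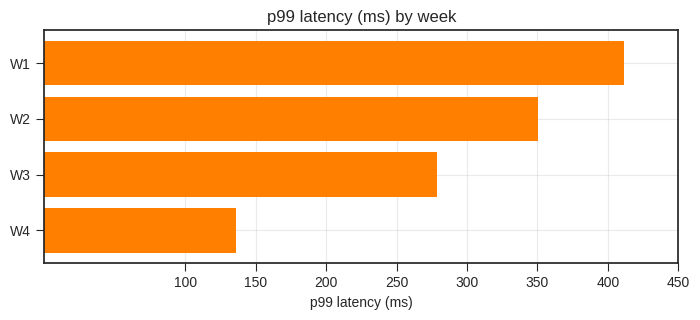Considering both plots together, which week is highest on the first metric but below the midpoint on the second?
W4

Chart 2 median p99 latency (ms) ≈ 300; below-median weeks: W3, W4. Among those, W4 has the highest requests (k) (≈ 700).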